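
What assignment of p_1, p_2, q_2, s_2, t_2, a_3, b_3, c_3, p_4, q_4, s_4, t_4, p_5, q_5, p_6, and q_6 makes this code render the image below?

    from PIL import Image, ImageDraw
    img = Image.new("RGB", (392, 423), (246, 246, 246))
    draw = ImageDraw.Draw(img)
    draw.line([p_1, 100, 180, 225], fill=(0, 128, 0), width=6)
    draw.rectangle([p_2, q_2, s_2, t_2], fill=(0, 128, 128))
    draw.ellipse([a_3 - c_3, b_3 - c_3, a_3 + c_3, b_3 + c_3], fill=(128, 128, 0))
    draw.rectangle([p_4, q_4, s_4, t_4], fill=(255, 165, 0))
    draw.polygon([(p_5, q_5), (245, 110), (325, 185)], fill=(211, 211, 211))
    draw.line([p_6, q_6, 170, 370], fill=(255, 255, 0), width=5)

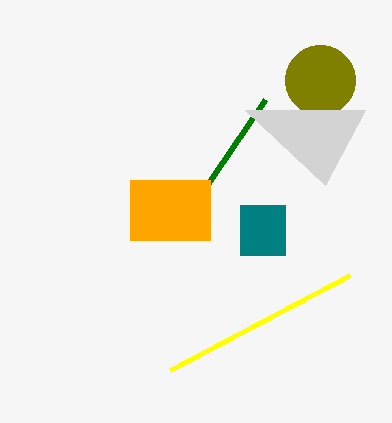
p_1 = 265
p_2 = 240
q_2 = 205
s_2 = 285
t_2 = 255
a_3 = 320
b_3 = 80
c_3 = 35
p_4 = 130
q_4 = 180
s_4 = 210
t_4 = 240
p_5 = 365
q_5 = 110
p_6 = 350
q_6 = 275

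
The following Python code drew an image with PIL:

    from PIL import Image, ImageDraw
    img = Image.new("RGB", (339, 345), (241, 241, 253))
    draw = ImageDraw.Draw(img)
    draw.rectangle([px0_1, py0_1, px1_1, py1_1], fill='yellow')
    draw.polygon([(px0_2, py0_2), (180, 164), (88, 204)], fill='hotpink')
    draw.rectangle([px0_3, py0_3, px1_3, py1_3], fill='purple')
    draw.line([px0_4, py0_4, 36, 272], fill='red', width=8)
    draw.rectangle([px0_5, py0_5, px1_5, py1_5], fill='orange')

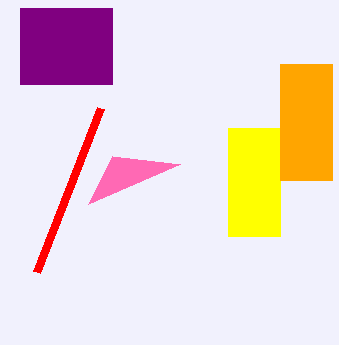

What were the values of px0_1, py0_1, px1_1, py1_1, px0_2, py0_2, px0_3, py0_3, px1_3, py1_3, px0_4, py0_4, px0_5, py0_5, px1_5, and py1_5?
px0_1 = 228, py0_1 = 128, px1_1 = 280, py1_1 = 236, px0_2 = 112, py0_2 = 156, px0_3 = 20, py0_3 = 8, px1_3 = 112, py1_3 = 84, px0_4 = 100, py0_4 = 108, px0_5 = 280, py0_5 = 64, px1_5 = 332, py1_5 = 180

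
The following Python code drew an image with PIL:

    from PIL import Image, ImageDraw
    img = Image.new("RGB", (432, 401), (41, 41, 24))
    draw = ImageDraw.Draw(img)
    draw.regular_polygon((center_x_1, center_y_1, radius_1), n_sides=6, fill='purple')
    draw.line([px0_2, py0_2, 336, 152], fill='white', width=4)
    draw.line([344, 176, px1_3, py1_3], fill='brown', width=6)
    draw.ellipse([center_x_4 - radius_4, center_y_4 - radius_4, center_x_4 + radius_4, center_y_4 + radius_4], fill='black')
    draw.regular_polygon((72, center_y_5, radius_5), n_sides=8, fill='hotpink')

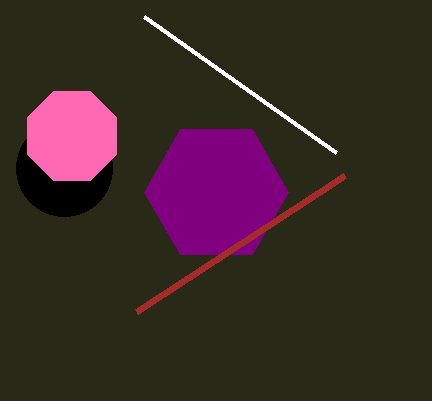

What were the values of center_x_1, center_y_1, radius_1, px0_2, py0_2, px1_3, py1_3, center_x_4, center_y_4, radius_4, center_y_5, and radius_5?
center_x_1 = 216
center_y_1 = 192
radius_1 = 72
px0_2 = 144
py0_2 = 16
px1_3 = 136
py1_3 = 312
center_x_4 = 64
center_y_4 = 168
radius_4 = 48
center_y_5 = 136
radius_5 = 48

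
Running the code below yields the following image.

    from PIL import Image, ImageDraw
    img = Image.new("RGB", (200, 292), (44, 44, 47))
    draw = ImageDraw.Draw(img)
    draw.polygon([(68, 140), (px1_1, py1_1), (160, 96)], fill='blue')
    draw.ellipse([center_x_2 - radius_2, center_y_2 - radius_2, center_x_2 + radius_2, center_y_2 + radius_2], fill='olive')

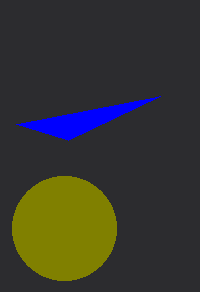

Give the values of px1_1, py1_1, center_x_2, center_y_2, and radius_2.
px1_1 = 16, py1_1 = 124, center_x_2 = 64, center_y_2 = 228, radius_2 = 52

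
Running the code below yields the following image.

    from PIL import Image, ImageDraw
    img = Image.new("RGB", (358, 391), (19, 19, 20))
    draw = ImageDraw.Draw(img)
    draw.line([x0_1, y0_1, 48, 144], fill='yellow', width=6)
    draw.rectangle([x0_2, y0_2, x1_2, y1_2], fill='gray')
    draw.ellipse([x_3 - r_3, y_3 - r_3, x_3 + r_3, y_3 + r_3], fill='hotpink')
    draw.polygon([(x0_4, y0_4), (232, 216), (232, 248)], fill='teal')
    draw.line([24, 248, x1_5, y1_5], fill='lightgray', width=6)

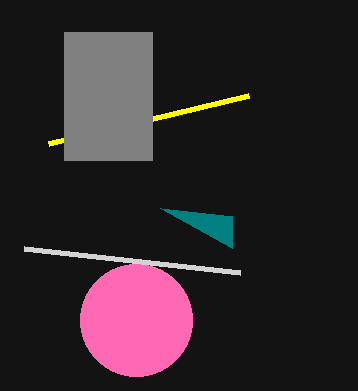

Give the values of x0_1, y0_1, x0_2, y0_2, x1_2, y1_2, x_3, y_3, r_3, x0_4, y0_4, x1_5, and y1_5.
x0_1 = 248
y0_1 = 96
x0_2 = 64
y0_2 = 32
x1_2 = 152
y1_2 = 160
x_3 = 136
y_3 = 320
r_3 = 56
x0_4 = 160
y0_4 = 208
x1_5 = 240
y1_5 = 272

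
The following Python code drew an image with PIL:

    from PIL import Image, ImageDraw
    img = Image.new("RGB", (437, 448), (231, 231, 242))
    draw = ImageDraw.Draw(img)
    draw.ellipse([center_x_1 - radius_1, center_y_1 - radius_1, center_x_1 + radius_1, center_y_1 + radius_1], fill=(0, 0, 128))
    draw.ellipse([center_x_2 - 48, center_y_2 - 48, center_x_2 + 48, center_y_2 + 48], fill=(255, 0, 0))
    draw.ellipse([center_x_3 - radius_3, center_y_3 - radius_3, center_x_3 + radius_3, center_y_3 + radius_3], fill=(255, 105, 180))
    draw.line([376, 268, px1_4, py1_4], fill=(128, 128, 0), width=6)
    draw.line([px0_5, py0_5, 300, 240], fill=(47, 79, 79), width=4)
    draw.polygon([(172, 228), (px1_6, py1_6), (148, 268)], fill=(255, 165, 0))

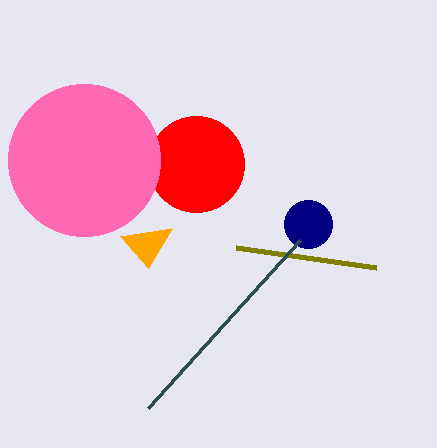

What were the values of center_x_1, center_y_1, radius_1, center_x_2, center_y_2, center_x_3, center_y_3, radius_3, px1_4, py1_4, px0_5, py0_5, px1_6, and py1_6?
center_x_1 = 308
center_y_1 = 224
radius_1 = 24
center_x_2 = 196
center_y_2 = 164
center_x_3 = 84
center_y_3 = 160
radius_3 = 76
px1_4 = 236
py1_4 = 248
px0_5 = 148
py0_5 = 408
px1_6 = 120
py1_6 = 236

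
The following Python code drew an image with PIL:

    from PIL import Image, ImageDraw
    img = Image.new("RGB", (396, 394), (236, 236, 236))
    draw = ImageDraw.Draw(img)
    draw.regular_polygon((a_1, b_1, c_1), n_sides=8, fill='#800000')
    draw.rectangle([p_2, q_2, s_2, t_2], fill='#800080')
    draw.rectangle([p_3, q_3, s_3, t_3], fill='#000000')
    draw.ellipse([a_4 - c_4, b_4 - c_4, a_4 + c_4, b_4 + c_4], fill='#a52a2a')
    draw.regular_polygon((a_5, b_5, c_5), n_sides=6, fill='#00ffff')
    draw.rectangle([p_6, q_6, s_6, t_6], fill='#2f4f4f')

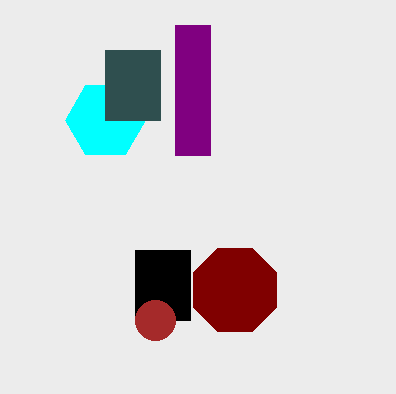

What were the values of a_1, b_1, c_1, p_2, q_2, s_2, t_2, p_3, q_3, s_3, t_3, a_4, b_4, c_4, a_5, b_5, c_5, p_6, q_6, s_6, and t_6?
a_1 = 235
b_1 = 290
c_1 = 45
p_2 = 175
q_2 = 25
s_2 = 210
t_2 = 155
p_3 = 135
q_3 = 250
s_3 = 190
t_3 = 320
a_4 = 155
b_4 = 320
c_4 = 20
a_5 = 105
b_5 = 120
c_5 = 40
p_6 = 105
q_6 = 50
s_6 = 160
t_6 = 120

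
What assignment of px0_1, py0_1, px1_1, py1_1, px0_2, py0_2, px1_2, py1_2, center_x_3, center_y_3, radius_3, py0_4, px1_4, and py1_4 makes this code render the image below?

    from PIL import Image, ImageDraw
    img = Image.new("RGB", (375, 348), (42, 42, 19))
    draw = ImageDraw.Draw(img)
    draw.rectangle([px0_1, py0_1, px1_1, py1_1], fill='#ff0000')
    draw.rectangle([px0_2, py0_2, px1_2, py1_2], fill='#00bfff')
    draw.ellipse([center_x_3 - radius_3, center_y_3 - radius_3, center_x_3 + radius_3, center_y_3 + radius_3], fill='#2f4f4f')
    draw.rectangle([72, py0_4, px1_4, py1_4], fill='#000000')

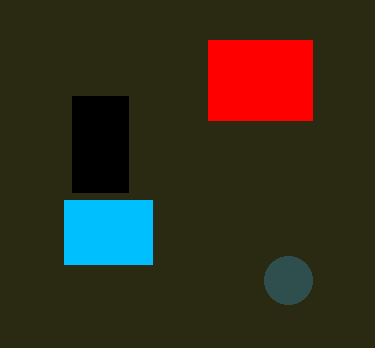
px0_1 = 208; py0_1 = 40; px1_1 = 312; py1_1 = 120; px0_2 = 64; py0_2 = 200; px1_2 = 152; py1_2 = 264; center_x_3 = 288; center_y_3 = 280; radius_3 = 24; py0_4 = 96; px1_4 = 128; py1_4 = 192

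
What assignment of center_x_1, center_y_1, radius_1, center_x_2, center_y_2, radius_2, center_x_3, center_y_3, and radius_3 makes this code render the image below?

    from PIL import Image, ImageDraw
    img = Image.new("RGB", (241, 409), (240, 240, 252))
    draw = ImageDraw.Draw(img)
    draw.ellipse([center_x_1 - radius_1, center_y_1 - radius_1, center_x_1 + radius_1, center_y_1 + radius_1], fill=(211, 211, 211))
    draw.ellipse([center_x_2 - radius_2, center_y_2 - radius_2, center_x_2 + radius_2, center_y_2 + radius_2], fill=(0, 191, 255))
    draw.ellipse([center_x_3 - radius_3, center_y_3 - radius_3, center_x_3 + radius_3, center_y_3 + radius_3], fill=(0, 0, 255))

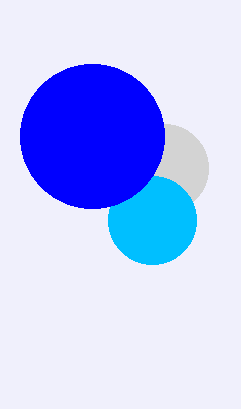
center_x_1 = 164, center_y_1 = 168, radius_1 = 44, center_x_2 = 152, center_y_2 = 220, radius_2 = 44, center_x_3 = 92, center_y_3 = 136, radius_3 = 72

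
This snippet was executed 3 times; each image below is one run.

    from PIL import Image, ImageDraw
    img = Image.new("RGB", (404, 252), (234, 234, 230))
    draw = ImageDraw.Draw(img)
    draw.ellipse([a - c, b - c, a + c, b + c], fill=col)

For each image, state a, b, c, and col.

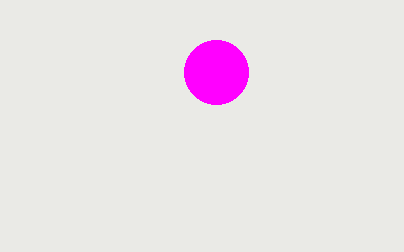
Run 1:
a = 216; b = 72; c = 32; col = 'magenta'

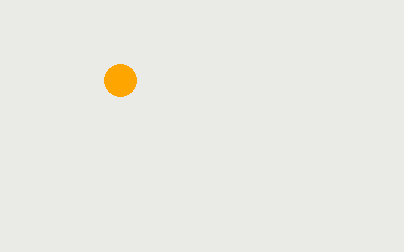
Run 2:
a = 120; b = 80; c = 16; col = 'orange'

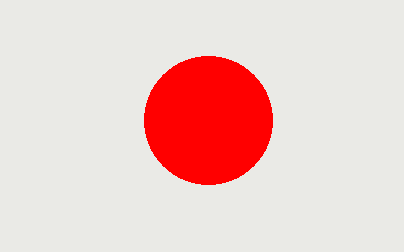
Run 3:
a = 208; b = 120; c = 64; col = 'red'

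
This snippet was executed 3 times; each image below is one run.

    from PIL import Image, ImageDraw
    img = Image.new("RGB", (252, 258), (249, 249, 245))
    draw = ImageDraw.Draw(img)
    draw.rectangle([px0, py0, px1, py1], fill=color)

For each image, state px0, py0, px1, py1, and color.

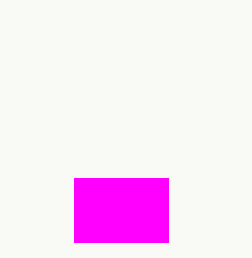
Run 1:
px0 = 74; py0 = 178; px1 = 168; py1 = 242; color = 'magenta'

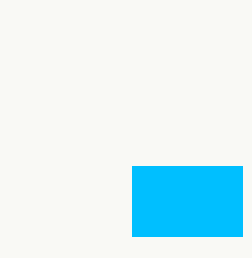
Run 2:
px0 = 132, py0 = 166, px1 = 242, py1 = 236, color = 'deepskyblue'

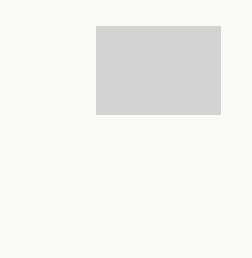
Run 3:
px0 = 96; py0 = 26; px1 = 220; py1 = 114; color = 'lightgray'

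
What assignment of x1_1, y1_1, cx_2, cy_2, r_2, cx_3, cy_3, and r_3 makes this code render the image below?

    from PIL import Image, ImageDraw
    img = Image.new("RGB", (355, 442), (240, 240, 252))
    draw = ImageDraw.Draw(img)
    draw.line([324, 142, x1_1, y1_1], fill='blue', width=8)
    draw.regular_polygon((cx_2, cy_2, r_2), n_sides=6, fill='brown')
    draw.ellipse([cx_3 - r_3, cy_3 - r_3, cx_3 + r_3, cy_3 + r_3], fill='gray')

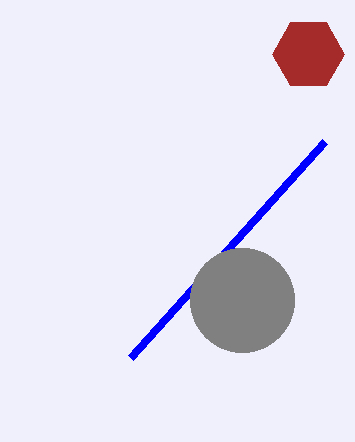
x1_1 = 130
y1_1 = 358
cx_2 = 308
cy_2 = 54
r_2 = 36
cx_3 = 242
cy_3 = 300
r_3 = 52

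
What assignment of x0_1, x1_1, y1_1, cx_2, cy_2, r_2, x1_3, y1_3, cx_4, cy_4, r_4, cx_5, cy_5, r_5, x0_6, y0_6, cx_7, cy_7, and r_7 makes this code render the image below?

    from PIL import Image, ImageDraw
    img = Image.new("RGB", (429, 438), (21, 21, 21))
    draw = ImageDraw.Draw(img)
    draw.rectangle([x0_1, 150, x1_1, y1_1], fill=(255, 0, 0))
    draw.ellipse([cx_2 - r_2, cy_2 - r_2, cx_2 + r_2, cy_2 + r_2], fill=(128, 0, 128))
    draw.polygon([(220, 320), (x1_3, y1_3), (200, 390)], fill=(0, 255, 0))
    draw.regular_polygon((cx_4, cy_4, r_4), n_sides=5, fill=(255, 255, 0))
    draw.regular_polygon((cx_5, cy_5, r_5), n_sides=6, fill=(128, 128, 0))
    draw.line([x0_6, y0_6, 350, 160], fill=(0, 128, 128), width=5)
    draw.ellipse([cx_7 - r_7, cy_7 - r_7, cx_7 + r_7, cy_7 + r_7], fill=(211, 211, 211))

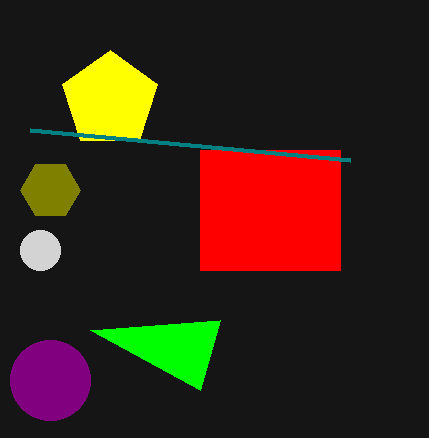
x0_1 = 200; x1_1 = 340; y1_1 = 270; cx_2 = 50; cy_2 = 380; r_2 = 40; x1_3 = 90; y1_3 = 330; cx_4 = 110; cy_4 = 100; r_4 = 50; cx_5 = 50; cy_5 = 190; r_5 = 30; x0_6 = 30; y0_6 = 130; cx_7 = 40; cy_7 = 250; r_7 = 20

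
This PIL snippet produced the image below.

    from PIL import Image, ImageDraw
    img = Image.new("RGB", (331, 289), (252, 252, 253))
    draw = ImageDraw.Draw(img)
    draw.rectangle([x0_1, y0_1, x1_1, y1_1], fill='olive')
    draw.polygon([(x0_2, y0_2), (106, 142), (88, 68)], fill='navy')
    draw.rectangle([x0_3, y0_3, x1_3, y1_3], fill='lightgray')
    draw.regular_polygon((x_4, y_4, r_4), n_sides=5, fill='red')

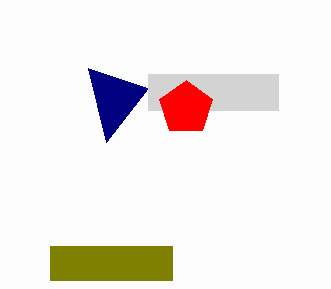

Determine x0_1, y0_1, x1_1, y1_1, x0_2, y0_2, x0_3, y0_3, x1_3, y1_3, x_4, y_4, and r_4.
x0_1 = 50, y0_1 = 246, x1_1 = 172, y1_1 = 280, x0_2 = 148, y0_2 = 88, x0_3 = 148, y0_3 = 74, x1_3 = 278, y1_3 = 110, x_4 = 186, y_4 = 108, r_4 = 28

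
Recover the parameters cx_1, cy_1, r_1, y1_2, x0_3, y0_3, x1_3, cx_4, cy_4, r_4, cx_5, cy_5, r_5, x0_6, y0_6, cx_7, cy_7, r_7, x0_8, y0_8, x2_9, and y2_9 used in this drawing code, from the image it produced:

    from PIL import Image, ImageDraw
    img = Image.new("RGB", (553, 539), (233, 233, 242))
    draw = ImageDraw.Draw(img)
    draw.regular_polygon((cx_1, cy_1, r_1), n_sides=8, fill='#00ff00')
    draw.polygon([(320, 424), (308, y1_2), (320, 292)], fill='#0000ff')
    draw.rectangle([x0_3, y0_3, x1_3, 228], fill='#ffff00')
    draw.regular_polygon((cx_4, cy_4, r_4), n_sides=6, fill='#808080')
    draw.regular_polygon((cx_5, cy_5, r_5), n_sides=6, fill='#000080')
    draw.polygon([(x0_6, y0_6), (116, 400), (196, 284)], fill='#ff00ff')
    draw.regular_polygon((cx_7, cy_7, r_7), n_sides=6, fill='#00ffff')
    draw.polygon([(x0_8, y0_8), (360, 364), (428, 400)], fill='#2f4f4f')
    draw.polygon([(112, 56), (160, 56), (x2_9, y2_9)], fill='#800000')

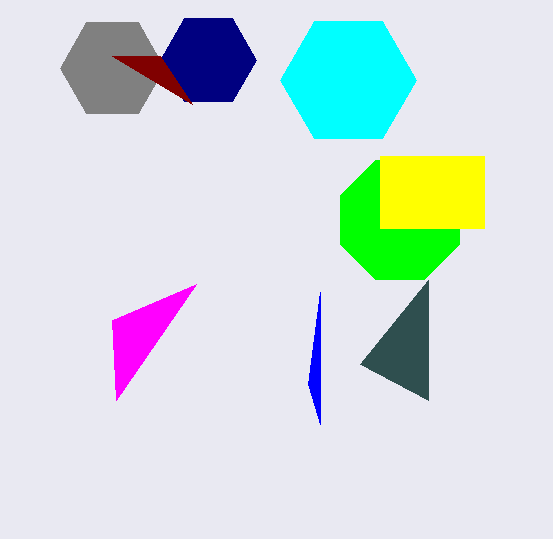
cx_1 = 400; cy_1 = 220; r_1 = 64; y1_2 = 384; x0_3 = 380; y0_3 = 156; x1_3 = 484; cx_4 = 112; cy_4 = 68; r_4 = 52; cx_5 = 208; cy_5 = 60; r_5 = 48; x0_6 = 112; y0_6 = 320; cx_7 = 348; cy_7 = 80; r_7 = 68; x0_8 = 428; y0_8 = 280; x2_9 = 192; y2_9 = 104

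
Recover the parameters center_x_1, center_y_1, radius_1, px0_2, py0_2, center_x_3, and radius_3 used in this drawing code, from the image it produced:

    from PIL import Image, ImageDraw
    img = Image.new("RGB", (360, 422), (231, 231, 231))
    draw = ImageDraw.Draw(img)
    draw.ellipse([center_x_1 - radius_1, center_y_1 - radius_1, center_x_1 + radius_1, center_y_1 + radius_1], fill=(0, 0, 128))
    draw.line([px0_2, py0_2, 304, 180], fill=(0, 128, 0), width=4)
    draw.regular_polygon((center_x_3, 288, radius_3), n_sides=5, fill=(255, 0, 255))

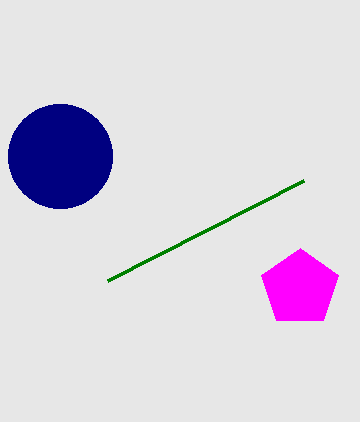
center_x_1 = 60
center_y_1 = 156
radius_1 = 52
px0_2 = 108
py0_2 = 280
center_x_3 = 300
radius_3 = 40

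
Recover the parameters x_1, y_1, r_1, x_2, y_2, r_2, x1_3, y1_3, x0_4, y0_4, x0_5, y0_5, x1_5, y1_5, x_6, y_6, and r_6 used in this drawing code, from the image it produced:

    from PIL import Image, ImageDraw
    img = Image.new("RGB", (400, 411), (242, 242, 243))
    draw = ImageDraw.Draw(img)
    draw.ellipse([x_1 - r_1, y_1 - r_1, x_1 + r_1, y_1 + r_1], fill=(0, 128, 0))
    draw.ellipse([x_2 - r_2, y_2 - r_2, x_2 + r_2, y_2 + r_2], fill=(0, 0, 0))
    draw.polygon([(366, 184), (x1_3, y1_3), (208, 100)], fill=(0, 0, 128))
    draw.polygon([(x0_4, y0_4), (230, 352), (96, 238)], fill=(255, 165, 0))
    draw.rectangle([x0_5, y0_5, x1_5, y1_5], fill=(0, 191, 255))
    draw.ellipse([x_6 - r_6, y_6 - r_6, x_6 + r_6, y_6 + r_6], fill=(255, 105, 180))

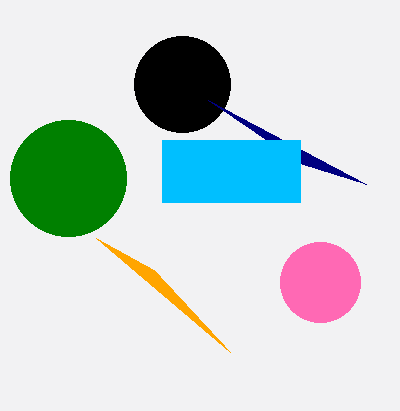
x_1 = 68, y_1 = 178, r_1 = 58, x_2 = 182, y_2 = 84, r_2 = 48, x1_3 = 302, y1_3 = 164, x0_4 = 154, y0_4 = 270, x0_5 = 162, y0_5 = 140, x1_5 = 300, y1_5 = 202, x_6 = 320, y_6 = 282, r_6 = 40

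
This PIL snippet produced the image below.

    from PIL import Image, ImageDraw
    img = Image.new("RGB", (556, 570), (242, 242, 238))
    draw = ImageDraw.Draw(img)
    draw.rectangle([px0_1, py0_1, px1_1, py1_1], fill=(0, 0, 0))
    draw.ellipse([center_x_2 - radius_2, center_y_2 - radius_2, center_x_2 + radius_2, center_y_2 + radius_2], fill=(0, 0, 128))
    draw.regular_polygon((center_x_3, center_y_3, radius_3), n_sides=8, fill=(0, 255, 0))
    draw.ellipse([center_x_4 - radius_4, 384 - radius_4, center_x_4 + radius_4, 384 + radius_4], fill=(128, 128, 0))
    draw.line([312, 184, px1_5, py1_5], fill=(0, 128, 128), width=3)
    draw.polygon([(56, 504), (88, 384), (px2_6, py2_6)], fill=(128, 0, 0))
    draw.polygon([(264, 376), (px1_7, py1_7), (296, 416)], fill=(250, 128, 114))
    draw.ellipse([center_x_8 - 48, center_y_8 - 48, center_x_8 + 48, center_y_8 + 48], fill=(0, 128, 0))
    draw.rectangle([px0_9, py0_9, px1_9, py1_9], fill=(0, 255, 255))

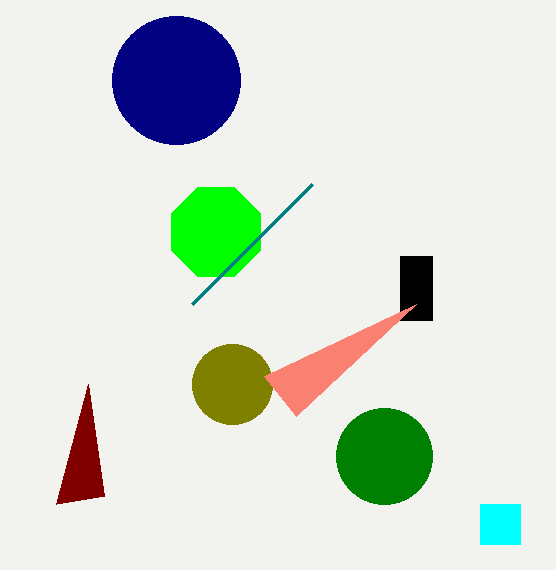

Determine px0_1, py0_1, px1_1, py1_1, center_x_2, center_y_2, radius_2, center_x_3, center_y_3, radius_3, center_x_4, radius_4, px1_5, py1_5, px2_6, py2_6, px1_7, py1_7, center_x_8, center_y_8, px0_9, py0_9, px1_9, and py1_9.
px0_1 = 400
py0_1 = 256
px1_1 = 432
py1_1 = 320
center_x_2 = 176
center_y_2 = 80
radius_2 = 64
center_x_3 = 216
center_y_3 = 232
radius_3 = 48
center_x_4 = 232
radius_4 = 40
px1_5 = 192
py1_5 = 304
px2_6 = 104
py2_6 = 496
px1_7 = 416
py1_7 = 304
center_x_8 = 384
center_y_8 = 456
px0_9 = 480
py0_9 = 504
px1_9 = 520
py1_9 = 544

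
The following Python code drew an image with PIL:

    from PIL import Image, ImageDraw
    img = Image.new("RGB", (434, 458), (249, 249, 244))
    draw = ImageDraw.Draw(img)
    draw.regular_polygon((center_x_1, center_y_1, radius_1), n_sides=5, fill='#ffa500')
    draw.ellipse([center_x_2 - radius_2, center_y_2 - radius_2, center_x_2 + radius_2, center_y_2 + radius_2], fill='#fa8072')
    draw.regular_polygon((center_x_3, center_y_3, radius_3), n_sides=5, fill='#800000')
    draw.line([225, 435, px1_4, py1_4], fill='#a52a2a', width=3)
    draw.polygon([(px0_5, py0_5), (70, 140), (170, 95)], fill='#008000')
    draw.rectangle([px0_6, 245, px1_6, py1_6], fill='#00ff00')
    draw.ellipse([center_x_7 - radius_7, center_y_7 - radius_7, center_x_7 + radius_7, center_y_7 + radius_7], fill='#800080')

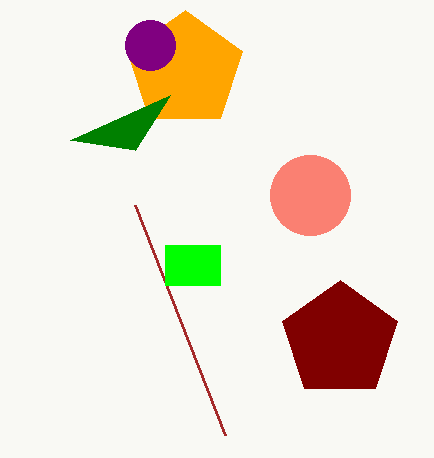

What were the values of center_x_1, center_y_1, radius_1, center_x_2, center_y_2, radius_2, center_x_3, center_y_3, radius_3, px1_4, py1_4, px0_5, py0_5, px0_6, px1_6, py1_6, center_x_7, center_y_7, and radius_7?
center_x_1 = 185
center_y_1 = 70
radius_1 = 60
center_x_2 = 310
center_y_2 = 195
radius_2 = 40
center_x_3 = 340
center_y_3 = 340
radius_3 = 60
px1_4 = 135
py1_4 = 205
px0_5 = 135
py0_5 = 150
px0_6 = 165
px1_6 = 220
py1_6 = 285
center_x_7 = 150
center_y_7 = 45
radius_7 = 25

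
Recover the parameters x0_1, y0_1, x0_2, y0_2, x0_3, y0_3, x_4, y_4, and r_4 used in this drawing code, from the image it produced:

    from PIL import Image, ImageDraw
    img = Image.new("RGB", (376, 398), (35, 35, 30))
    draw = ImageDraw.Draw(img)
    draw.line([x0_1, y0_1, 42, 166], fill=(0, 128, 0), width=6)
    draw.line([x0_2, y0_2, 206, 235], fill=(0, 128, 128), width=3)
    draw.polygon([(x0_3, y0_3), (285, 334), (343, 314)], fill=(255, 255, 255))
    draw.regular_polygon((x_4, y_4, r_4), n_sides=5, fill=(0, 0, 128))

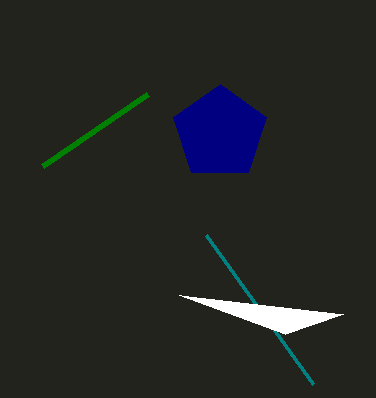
x0_1 = 147, y0_1 = 94, x0_2 = 313, y0_2 = 384, x0_3 = 179, y0_3 = 295, x_4 = 220, y_4 = 133, r_4 = 49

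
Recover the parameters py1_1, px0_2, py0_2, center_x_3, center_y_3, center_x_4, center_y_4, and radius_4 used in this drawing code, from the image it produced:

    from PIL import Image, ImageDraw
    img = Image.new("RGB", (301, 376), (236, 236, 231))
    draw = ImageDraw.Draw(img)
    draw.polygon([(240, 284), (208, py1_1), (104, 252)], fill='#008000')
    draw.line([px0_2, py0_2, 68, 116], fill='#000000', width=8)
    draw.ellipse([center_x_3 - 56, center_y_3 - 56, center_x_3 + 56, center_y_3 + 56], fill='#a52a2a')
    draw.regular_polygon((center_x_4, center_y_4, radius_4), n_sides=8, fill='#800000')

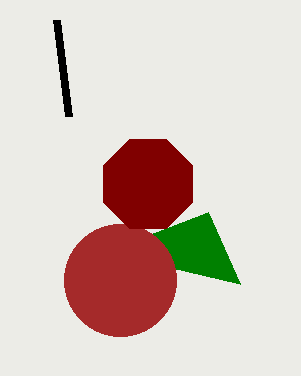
py1_1 = 212
px0_2 = 56
py0_2 = 20
center_x_3 = 120
center_y_3 = 280
center_x_4 = 148
center_y_4 = 184
radius_4 = 48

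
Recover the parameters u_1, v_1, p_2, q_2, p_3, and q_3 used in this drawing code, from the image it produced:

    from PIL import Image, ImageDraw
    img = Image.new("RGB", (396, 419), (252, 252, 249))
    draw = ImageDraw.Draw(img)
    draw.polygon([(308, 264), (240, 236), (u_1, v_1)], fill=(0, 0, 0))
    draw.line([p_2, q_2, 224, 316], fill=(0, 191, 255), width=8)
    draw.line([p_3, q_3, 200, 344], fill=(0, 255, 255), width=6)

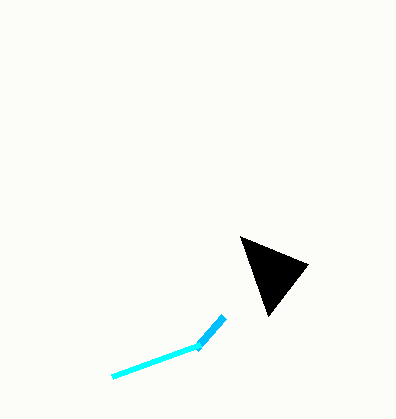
u_1 = 268; v_1 = 316; p_2 = 196; q_2 = 348; p_3 = 112; q_3 = 376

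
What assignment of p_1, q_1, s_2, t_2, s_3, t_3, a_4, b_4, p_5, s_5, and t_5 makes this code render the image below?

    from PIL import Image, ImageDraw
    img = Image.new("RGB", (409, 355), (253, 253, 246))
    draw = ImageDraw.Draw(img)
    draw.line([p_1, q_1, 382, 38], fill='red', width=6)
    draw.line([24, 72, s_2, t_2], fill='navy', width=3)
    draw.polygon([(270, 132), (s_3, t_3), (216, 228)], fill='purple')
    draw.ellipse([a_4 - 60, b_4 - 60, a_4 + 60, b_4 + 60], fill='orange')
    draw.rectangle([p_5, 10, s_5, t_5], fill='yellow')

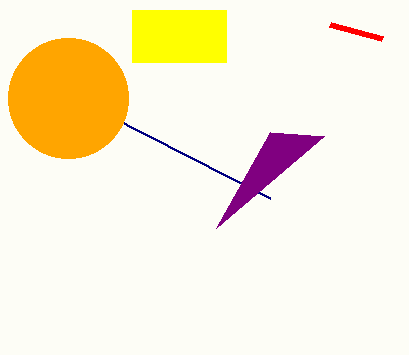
p_1 = 330
q_1 = 24
s_2 = 270
t_2 = 198
s_3 = 324
t_3 = 136
a_4 = 68
b_4 = 98
p_5 = 132
s_5 = 226
t_5 = 62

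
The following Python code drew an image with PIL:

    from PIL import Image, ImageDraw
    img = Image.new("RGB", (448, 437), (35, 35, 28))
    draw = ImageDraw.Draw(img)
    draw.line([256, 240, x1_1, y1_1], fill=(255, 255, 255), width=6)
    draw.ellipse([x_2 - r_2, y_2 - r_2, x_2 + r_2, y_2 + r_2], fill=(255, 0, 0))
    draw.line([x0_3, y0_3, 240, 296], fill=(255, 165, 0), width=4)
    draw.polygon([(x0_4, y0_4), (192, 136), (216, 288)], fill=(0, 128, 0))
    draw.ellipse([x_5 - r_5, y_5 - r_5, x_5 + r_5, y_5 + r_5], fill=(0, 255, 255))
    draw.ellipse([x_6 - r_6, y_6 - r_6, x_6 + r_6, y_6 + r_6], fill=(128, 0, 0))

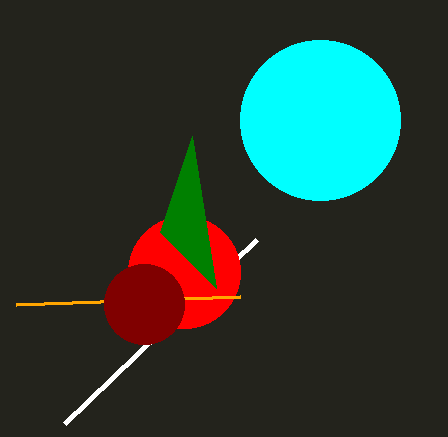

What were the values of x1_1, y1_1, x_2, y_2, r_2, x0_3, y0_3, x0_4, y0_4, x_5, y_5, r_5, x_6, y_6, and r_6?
x1_1 = 64
y1_1 = 424
x_2 = 184
y_2 = 272
r_2 = 56
x0_3 = 16
y0_3 = 304
x0_4 = 160
y0_4 = 232
x_5 = 320
y_5 = 120
r_5 = 80
x_6 = 144
y_6 = 304
r_6 = 40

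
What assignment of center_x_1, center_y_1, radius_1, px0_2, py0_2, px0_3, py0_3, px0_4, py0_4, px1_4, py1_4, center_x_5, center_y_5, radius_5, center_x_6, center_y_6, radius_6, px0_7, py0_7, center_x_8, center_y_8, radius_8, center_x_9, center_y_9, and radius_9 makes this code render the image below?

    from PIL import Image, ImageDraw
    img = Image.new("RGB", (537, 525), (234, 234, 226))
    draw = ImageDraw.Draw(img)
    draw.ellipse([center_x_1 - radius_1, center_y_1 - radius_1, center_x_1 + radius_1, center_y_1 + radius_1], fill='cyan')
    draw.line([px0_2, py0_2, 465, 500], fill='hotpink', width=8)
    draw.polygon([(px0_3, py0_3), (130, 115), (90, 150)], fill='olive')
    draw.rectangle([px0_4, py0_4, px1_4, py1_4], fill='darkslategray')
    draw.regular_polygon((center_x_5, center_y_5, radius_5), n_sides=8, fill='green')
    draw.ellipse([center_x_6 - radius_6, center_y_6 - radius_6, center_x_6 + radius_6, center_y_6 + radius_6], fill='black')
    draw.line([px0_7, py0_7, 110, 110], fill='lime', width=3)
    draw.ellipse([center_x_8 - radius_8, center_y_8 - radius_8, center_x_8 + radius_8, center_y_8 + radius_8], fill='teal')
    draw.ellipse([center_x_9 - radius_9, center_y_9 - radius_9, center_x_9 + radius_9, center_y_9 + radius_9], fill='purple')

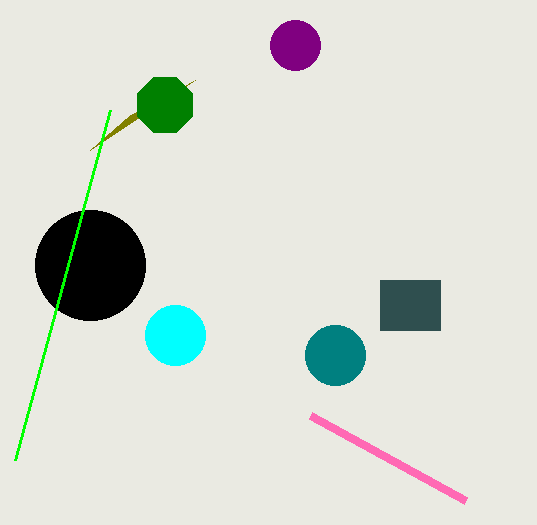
center_x_1 = 175
center_y_1 = 335
radius_1 = 30
px0_2 = 310
py0_2 = 415
px0_3 = 195
py0_3 = 80
px0_4 = 380
py0_4 = 280
px1_4 = 440
py1_4 = 330
center_x_5 = 165
center_y_5 = 105
radius_5 = 30
center_x_6 = 90
center_y_6 = 265
radius_6 = 55
px0_7 = 15
py0_7 = 460
center_x_8 = 335
center_y_8 = 355
radius_8 = 30
center_x_9 = 295
center_y_9 = 45
radius_9 = 25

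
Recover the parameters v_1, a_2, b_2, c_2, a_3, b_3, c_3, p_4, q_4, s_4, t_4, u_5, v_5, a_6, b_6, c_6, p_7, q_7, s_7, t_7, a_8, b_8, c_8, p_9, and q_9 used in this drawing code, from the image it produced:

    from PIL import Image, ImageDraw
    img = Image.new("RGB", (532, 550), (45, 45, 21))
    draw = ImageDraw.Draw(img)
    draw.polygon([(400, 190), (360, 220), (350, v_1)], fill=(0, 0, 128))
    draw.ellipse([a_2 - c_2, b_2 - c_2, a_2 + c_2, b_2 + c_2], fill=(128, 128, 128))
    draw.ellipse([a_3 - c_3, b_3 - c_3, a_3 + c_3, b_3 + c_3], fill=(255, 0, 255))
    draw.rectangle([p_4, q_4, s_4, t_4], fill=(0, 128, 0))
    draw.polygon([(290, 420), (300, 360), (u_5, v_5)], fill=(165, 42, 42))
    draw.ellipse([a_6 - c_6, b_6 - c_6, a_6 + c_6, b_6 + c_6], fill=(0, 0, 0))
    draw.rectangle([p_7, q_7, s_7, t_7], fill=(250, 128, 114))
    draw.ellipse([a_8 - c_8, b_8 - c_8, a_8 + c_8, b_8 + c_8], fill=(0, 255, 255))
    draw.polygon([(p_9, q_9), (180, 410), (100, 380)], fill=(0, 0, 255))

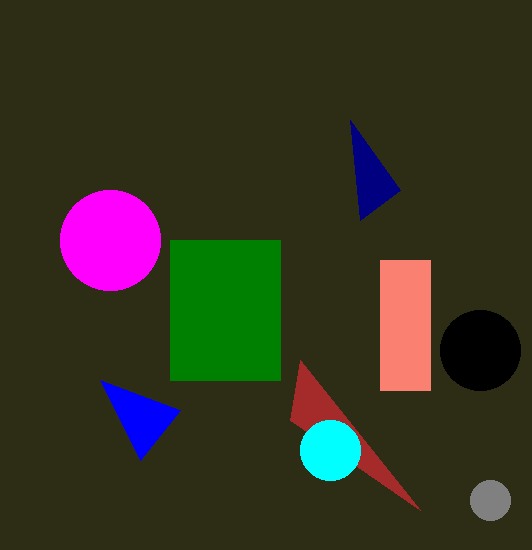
v_1 = 120
a_2 = 490
b_2 = 500
c_2 = 20
a_3 = 110
b_3 = 240
c_3 = 50
p_4 = 170
q_4 = 240
s_4 = 280
t_4 = 380
u_5 = 420
v_5 = 510
a_6 = 480
b_6 = 350
c_6 = 40
p_7 = 380
q_7 = 260
s_7 = 430
t_7 = 390
a_8 = 330
b_8 = 450
c_8 = 30
p_9 = 140
q_9 = 460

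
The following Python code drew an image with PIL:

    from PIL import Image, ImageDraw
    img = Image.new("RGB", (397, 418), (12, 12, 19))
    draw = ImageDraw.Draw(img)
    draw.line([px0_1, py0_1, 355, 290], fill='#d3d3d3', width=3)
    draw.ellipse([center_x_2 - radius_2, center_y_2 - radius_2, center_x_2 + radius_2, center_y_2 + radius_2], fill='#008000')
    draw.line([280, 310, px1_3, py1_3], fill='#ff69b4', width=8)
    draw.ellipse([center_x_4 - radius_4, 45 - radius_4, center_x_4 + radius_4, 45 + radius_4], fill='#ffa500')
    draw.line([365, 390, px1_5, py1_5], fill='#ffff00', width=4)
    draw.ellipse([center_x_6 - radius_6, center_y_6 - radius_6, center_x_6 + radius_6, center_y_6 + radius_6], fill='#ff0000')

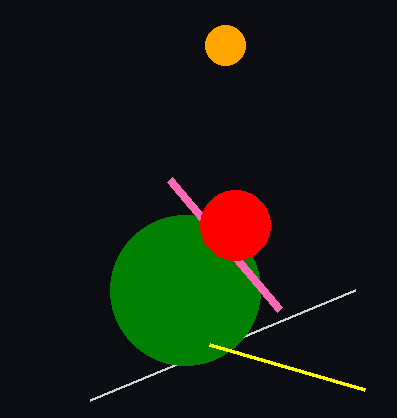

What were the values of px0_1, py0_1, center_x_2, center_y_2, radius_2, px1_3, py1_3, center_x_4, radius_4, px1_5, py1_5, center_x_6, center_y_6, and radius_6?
px0_1 = 90, py0_1 = 400, center_x_2 = 185, center_y_2 = 290, radius_2 = 75, px1_3 = 170, py1_3 = 180, center_x_4 = 225, radius_4 = 20, px1_5 = 210, py1_5 = 345, center_x_6 = 235, center_y_6 = 225, radius_6 = 35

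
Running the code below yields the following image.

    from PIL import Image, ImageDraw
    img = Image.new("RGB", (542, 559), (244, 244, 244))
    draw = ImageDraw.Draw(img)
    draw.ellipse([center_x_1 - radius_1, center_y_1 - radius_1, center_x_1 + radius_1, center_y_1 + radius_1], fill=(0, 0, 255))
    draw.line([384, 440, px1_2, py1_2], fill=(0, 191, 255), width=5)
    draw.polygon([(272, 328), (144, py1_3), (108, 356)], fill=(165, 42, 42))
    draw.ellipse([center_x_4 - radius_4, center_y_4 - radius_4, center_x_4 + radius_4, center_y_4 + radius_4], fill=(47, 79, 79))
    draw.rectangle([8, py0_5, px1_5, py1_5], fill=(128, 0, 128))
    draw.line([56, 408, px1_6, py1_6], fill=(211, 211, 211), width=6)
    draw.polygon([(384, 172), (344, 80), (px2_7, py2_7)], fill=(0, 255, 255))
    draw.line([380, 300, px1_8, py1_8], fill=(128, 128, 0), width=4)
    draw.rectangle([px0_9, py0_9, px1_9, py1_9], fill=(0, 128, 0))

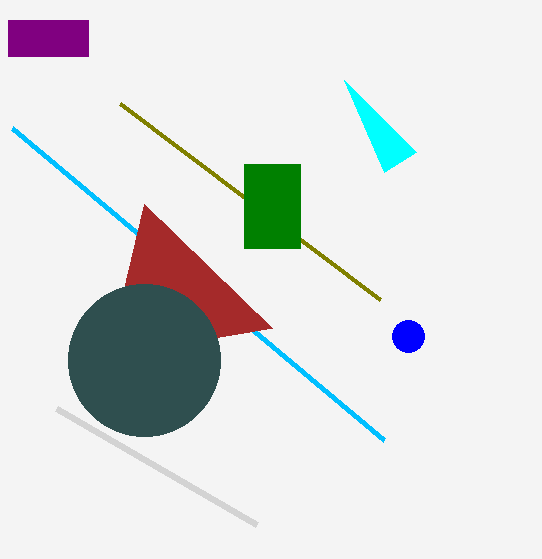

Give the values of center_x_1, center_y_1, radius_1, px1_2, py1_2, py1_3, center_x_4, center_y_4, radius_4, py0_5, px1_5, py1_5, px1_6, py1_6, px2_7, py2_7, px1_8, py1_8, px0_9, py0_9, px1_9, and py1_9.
center_x_1 = 408; center_y_1 = 336; radius_1 = 16; px1_2 = 12; py1_2 = 128; py1_3 = 204; center_x_4 = 144; center_y_4 = 360; radius_4 = 76; py0_5 = 20; px1_5 = 88; py1_5 = 56; px1_6 = 256; py1_6 = 524; px2_7 = 416; py2_7 = 152; px1_8 = 120; py1_8 = 104; px0_9 = 244; py0_9 = 164; px1_9 = 300; py1_9 = 248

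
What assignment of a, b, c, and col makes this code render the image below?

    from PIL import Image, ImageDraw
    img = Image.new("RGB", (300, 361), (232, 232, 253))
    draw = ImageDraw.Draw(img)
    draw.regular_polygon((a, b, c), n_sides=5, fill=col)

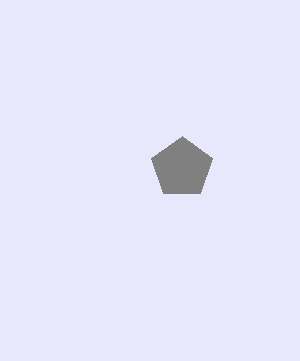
a = 182, b = 168, c = 32, col = 'gray'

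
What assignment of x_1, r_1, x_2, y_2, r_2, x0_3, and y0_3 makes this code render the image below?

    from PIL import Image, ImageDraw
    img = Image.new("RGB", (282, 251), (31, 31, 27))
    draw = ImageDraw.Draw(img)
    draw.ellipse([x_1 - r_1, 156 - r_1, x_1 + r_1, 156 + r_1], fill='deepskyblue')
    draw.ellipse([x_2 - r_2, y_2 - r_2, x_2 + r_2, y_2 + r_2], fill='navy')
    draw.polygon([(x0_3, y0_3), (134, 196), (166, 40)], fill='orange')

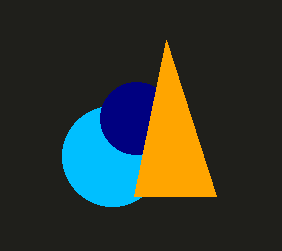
x_1 = 112, r_1 = 50, x_2 = 136, y_2 = 118, r_2 = 36, x0_3 = 216, y0_3 = 196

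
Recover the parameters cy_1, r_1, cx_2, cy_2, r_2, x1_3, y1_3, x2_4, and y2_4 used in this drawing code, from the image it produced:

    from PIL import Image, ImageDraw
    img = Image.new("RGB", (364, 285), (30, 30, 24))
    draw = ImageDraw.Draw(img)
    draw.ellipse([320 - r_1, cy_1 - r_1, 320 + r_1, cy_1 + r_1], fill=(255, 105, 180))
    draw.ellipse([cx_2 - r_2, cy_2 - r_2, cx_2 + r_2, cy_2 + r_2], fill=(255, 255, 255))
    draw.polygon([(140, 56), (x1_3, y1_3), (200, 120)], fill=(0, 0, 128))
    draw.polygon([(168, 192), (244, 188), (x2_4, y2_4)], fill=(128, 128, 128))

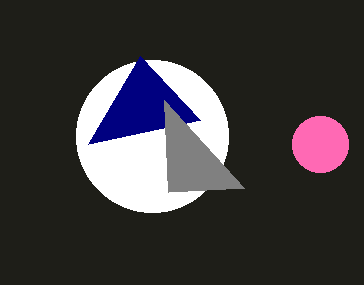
cy_1 = 144
r_1 = 28
cx_2 = 152
cy_2 = 136
r_2 = 76
x1_3 = 88
y1_3 = 144
x2_4 = 164
y2_4 = 100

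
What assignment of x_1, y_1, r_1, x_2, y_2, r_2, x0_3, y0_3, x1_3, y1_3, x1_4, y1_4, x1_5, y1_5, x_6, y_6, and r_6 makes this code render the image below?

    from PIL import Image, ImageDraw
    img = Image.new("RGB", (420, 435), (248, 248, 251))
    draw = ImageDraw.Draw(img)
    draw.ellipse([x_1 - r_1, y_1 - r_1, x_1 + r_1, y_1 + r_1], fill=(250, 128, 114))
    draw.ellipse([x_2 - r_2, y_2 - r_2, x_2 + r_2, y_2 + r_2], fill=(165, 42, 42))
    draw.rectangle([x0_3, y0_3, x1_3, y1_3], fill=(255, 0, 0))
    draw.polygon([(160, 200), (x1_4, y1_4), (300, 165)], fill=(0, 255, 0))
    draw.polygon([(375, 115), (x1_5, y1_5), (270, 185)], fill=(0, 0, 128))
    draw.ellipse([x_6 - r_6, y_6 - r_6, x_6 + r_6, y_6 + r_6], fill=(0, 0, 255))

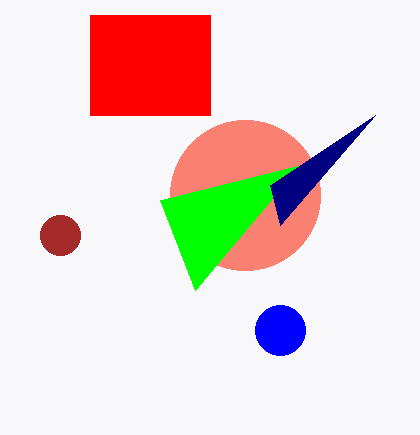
x_1 = 245; y_1 = 195; r_1 = 75; x_2 = 60; y_2 = 235; r_2 = 20; x0_3 = 90; y0_3 = 15; x1_3 = 210; y1_3 = 115; x1_4 = 195; y1_4 = 290; x1_5 = 280; y1_5 = 225; x_6 = 280; y_6 = 330; r_6 = 25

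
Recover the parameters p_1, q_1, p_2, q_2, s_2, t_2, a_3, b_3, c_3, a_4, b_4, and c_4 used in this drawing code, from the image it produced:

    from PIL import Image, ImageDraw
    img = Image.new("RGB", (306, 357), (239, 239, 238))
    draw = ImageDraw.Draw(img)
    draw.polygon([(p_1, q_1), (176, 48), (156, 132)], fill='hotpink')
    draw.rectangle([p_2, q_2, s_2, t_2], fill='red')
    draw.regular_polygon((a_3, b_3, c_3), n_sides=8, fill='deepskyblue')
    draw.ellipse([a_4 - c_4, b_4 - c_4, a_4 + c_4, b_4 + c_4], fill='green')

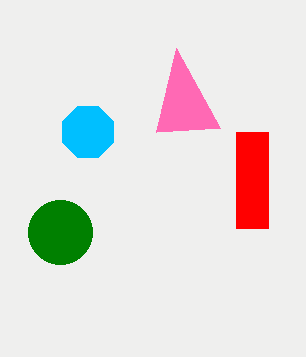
p_1 = 220; q_1 = 128; p_2 = 236; q_2 = 132; s_2 = 268; t_2 = 228; a_3 = 88; b_3 = 132; c_3 = 28; a_4 = 60; b_4 = 232; c_4 = 32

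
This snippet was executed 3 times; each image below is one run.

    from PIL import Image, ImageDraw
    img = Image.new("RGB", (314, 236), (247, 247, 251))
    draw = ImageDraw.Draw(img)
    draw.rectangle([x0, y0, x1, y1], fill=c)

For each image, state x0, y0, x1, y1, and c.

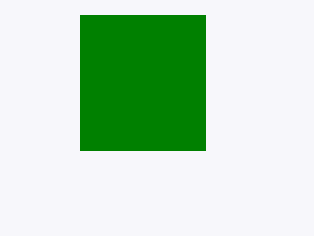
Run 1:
x0 = 80, y0 = 15, x1 = 205, y1 = 150, c = 'green'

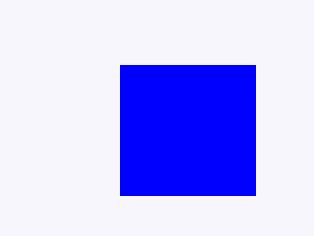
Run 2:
x0 = 120; y0 = 65; x1 = 255; y1 = 195; c = 'blue'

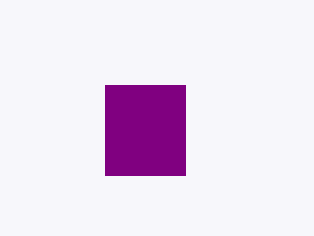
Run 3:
x0 = 105; y0 = 85; x1 = 185; y1 = 175; c = 'purple'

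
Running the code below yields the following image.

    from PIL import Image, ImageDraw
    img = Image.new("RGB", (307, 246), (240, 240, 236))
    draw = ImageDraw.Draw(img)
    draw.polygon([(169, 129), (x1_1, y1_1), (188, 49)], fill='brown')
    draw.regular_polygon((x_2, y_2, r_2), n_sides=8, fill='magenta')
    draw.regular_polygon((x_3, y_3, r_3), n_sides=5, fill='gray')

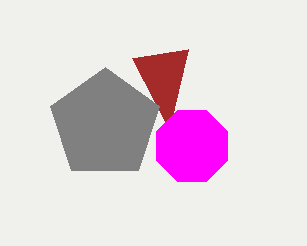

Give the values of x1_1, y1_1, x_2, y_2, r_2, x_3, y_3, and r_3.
x1_1 = 132, y1_1 = 58, x_2 = 192, y_2 = 146, r_2 = 38, x_3 = 105, y_3 = 124, r_3 = 57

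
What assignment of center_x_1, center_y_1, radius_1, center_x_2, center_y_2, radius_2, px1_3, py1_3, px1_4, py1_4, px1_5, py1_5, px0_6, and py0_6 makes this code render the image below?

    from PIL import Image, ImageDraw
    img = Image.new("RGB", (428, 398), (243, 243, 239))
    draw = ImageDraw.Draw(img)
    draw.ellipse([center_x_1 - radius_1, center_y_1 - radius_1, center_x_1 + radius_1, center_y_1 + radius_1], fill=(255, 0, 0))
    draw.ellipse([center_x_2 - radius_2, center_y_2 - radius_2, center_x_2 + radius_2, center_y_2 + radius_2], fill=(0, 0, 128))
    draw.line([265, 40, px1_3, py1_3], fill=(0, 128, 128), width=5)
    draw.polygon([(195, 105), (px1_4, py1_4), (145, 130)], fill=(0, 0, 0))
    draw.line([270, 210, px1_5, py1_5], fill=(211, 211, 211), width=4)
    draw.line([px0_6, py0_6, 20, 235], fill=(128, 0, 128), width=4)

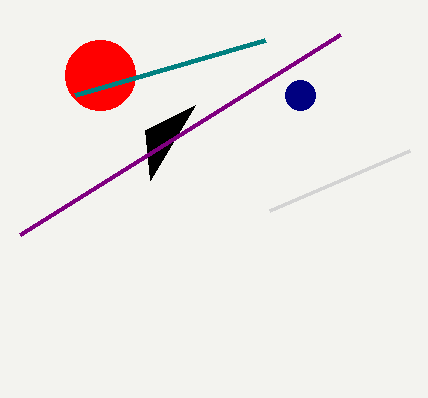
center_x_1 = 100; center_y_1 = 75; radius_1 = 35; center_x_2 = 300; center_y_2 = 95; radius_2 = 15; px1_3 = 75; py1_3 = 95; px1_4 = 150; py1_4 = 180; px1_5 = 410; py1_5 = 150; px0_6 = 340; py0_6 = 35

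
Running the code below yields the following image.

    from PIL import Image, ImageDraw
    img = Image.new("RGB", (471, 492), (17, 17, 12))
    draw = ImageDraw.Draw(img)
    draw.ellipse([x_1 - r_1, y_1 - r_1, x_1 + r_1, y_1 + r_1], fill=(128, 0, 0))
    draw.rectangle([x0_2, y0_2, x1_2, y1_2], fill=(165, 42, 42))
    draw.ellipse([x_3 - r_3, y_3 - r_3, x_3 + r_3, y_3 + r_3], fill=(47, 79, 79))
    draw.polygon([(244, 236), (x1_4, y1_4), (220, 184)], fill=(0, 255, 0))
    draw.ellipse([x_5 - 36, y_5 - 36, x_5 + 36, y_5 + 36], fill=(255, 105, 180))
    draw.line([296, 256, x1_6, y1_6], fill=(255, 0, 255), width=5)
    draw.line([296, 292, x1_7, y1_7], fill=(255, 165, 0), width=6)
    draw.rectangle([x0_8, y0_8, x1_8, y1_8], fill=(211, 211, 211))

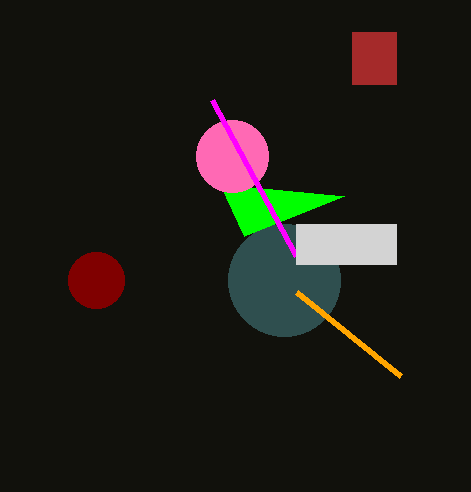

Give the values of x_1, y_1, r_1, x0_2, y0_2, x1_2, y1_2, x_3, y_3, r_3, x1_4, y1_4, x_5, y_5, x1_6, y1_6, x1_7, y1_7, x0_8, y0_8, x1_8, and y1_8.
x_1 = 96
y_1 = 280
r_1 = 28
x0_2 = 352
y0_2 = 32
x1_2 = 396
y1_2 = 84
x_3 = 284
y_3 = 280
r_3 = 56
x1_4 = 344
y1_4 = 196
x_5 = 232
y_5 = 156
x1_6 = 212
y1_6 = 100
x1_7 = 400
y1_7 = 376
x0_8 = 296
y0_8 = 224
x1_8 = 396
y1_8 = 264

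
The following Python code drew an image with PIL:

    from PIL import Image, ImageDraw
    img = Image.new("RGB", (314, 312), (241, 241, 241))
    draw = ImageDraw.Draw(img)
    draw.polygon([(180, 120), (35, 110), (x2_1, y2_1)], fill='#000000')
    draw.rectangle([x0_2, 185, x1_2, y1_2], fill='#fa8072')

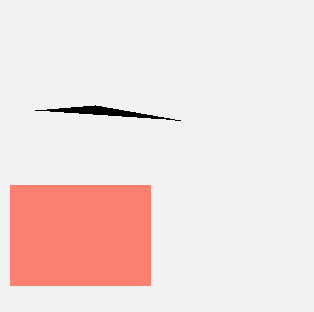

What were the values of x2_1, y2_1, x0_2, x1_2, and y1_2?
x2_1 = 95, y2_1 = 105, x0_2 = 10, x1_2 = 150, y1_2 = 285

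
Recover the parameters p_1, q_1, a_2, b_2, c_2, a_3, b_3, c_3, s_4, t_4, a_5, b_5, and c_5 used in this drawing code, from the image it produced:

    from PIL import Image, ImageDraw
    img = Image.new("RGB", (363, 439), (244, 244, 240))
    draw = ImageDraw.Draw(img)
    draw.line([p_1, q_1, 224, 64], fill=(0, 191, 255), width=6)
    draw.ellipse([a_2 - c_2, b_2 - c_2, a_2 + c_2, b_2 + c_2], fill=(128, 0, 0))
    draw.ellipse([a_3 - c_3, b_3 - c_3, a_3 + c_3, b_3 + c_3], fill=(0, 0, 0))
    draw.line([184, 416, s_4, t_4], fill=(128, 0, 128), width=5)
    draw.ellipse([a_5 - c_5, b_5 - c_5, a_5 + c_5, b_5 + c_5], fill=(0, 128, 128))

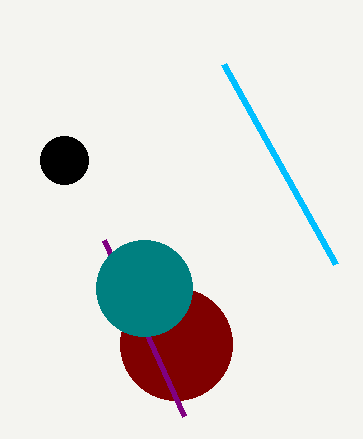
p_1 = 336
q_1 = 264
a_2 = 176
b_2 = 344
c_2 = 56
a_3 = 64
b_3 = 160
c_3 = 24
s_4 = 104
t_4 = 240
a_5 = 144
b_5 = 288
c_5 = 48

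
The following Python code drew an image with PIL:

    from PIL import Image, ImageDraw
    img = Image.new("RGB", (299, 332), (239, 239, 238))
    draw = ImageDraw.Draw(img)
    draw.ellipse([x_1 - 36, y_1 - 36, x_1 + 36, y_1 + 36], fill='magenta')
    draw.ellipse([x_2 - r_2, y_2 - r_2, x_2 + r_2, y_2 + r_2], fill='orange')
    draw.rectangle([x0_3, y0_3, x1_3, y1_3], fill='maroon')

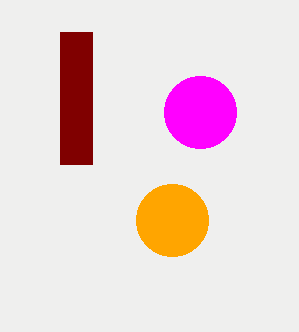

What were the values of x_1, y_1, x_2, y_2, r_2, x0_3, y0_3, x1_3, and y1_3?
x_1 = 200
y_1 = 112
x_2 = 172
y_2 = 220
r_2 = 36
x0_3 = 60
y0_3 = 32
x1_3 = 92
y1_3 = 164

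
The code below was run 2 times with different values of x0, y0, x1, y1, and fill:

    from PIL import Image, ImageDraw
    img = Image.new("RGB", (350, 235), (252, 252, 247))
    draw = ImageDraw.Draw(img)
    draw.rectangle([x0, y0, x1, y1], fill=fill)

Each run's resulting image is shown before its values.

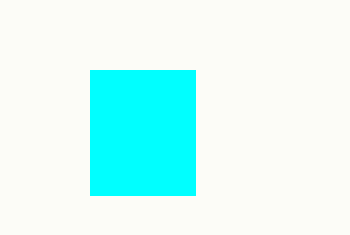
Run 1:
x0 = 90, y0 = 70, x1 = 195, y1 = 195, fill = 'cyan'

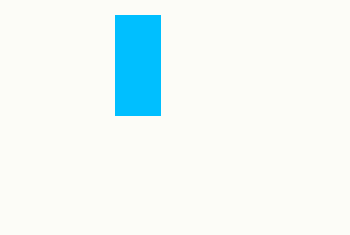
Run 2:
x0 = 115
y0 = 15
x1 = 160
y1 = 115
fill = 'deepskyblue'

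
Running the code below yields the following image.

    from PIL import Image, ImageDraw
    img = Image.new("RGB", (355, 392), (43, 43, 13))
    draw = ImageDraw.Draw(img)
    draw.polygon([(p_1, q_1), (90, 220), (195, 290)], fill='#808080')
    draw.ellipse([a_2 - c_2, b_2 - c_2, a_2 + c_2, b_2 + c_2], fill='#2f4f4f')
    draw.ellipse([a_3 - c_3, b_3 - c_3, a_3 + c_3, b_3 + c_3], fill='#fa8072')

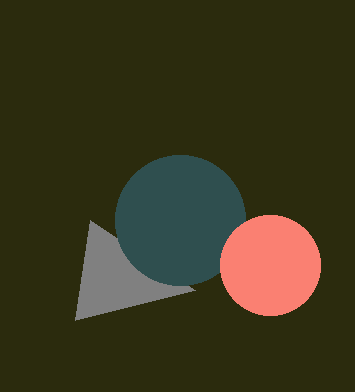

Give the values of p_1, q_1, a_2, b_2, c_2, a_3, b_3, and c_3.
p_1 = 75, q_1 = 320, a_2 = 180, b_2 = 220, c_2 = 65, a_3 = 270, b_3 = 265, c_3 = 50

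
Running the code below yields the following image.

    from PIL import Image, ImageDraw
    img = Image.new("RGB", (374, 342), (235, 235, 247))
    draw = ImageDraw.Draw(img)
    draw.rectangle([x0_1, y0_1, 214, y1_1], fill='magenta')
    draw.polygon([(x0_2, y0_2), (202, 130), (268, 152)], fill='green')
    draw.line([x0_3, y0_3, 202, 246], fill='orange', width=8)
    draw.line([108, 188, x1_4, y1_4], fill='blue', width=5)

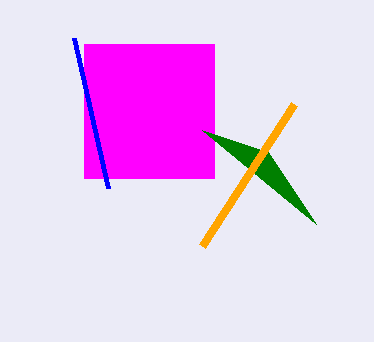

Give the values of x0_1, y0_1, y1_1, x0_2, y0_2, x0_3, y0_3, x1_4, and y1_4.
x0_1 = 84, y0_1 = 44, y1_1 = 178, x0_2 = 316, y0_2 = 224, x0_3 = 294, y0_3 = 104, x1_4 = 74, y1_4 = 38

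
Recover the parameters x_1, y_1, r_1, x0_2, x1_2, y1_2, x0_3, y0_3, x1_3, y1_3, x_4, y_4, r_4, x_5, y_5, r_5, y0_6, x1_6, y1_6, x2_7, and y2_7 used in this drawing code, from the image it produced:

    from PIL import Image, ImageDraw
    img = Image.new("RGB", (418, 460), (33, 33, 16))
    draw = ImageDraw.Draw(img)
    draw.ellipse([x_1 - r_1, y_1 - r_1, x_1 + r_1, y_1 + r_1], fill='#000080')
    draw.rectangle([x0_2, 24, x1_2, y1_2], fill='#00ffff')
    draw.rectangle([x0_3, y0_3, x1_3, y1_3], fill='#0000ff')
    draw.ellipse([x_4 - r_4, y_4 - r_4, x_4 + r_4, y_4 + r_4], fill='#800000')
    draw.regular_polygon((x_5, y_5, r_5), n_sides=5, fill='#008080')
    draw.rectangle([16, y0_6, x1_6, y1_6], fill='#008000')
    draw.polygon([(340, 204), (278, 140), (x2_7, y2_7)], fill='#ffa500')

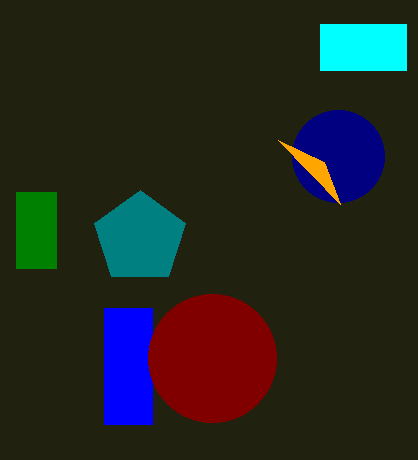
x_1 = 338, y_1 = 156, r_1 = 46, x0_2 = 320, x1_2 = 406, y1_2 = 70, x0_3 = 104, y0_3 = 308, x1_3 = 152, y1_3 = 424, x_4 = 212, y_4 = 358, r_4 = 64, x_5 = 140, y_5 = 238, r_5 = 48, y0_6 = 192, x1_6 = 56, y1_6 = 268, x2_7 = 324, y2_7 = 162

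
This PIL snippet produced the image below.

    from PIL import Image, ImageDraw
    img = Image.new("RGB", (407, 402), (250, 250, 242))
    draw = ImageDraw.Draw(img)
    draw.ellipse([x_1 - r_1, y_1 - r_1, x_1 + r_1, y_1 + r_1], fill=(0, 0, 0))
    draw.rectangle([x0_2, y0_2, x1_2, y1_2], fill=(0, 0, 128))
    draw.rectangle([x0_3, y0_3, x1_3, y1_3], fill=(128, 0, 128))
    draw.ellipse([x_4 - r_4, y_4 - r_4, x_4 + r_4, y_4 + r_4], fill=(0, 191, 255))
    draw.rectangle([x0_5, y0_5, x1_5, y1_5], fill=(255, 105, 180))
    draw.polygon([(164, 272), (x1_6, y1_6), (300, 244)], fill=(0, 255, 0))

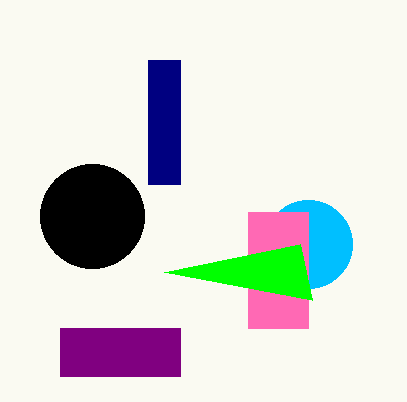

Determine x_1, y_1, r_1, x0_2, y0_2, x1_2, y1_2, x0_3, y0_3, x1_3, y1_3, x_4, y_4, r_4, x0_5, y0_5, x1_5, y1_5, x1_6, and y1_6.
x_1 = 92, y_1 = 216, r_1 = 52, x0_2 = 148, y0_2 = 60, x1_2 = 180, y1_2 = 184, x0_3 = 60, y0_3 = 328, x1_3 = 180, y1_3 = 376, x_4 = 308, y_4 = 244, r_4 = 44, x0_5 = 248, y0_5 = 212, x1_5 = 308, y1_5 = 328, x1_6 = 312, y1_6 = 300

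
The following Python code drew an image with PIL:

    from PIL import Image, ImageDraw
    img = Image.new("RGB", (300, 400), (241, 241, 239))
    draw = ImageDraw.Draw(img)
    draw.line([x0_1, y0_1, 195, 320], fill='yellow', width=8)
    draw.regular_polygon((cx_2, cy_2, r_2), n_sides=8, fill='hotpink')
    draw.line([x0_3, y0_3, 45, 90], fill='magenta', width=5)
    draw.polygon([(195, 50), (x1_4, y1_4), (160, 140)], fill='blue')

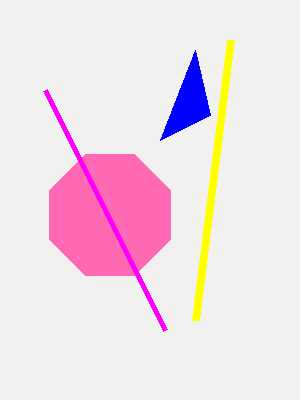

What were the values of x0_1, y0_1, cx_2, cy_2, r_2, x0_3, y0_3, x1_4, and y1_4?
x0_1 = 230; y0_1 = 40; cx_2 = 110; cy_2 = 215; r_2 = 65; x0_3 = 165; y0_3 = 330; x1_4 = 210; y1_4 = 115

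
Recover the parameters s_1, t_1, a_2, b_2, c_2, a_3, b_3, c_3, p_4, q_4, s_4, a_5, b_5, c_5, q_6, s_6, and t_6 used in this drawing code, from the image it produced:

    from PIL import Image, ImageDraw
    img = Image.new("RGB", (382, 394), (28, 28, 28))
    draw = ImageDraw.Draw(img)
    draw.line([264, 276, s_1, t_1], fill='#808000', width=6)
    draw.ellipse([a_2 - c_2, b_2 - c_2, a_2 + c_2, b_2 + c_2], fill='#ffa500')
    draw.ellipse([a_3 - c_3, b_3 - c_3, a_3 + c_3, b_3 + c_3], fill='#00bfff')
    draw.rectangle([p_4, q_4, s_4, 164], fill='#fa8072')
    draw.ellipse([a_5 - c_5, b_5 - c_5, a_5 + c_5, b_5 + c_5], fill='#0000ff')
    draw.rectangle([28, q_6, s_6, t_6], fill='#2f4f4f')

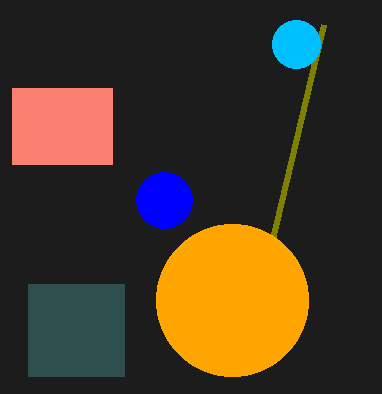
s_1 = 324; t_1 = 24; a_2 = 232; b_2 = 300; c_2 = 76; a_3 = 296; b_3 = 44; c_3 = 24; p_4 = 12; q_4 = 88; s_4 = 112; a_5 = 164; b_5 = 200; c_5 = 28; q_6 = 284; s_6 = 124; t_6 = 376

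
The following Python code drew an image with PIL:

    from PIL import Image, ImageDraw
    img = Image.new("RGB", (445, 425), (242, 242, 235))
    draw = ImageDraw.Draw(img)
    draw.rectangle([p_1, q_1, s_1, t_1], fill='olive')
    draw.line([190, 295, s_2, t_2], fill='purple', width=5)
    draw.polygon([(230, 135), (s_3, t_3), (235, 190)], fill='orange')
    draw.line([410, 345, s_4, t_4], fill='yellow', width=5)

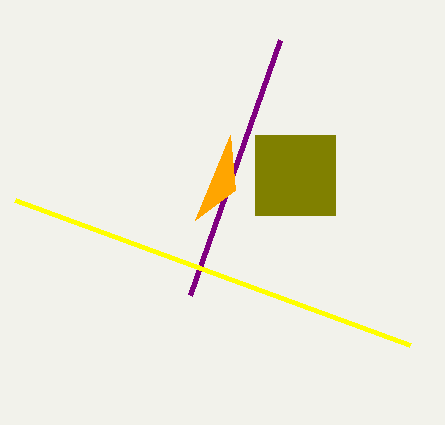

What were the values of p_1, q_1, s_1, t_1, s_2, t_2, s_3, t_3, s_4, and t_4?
p_1 = 255, q_1 = 135, s_1 = 335, t_1 = 215, s_2 = 280, t_2 = 40, s_3 = 195, t_3 = 220, s_4 = 15, t_4 = 200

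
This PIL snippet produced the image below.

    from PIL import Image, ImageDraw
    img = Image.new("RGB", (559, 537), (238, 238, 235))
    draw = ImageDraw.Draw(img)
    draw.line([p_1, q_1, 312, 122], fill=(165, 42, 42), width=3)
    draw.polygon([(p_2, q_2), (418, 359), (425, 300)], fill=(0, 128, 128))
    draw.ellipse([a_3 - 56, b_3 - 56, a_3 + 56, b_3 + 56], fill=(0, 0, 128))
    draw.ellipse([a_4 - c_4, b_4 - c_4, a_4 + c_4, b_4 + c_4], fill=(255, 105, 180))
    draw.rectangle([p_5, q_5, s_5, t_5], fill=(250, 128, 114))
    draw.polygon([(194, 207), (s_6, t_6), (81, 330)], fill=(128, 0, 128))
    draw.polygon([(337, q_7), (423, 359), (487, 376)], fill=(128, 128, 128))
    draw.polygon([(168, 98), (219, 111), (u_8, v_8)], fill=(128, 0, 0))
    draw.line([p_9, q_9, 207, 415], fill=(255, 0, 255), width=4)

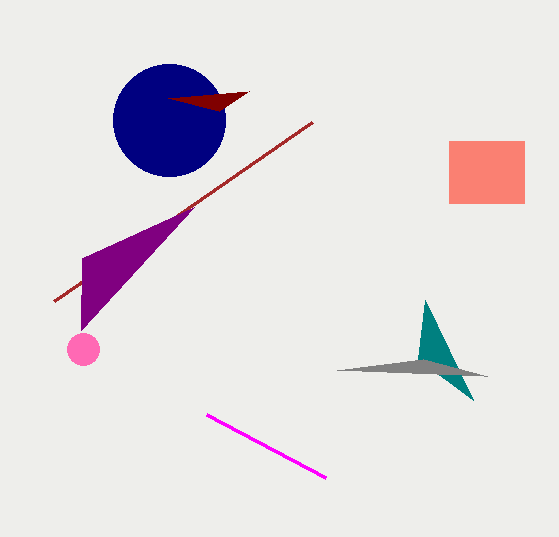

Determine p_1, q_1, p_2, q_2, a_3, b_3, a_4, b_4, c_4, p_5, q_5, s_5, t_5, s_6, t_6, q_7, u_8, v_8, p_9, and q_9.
p_1 = 54, q_1 = 301, p_2 = 473, q_2 = 400, a_3 = 169, b_3 = 120, a_4 = 83, b_4 = 349, c_4 = 16, p_5 = 449, q_5 = 141, s_5 = 524, t_5 = 203, s_6 = 82, t_6 = 258, q_7 = 370, u_8 = 249, v_8 = 91, p_9 = 326, q_9 = 478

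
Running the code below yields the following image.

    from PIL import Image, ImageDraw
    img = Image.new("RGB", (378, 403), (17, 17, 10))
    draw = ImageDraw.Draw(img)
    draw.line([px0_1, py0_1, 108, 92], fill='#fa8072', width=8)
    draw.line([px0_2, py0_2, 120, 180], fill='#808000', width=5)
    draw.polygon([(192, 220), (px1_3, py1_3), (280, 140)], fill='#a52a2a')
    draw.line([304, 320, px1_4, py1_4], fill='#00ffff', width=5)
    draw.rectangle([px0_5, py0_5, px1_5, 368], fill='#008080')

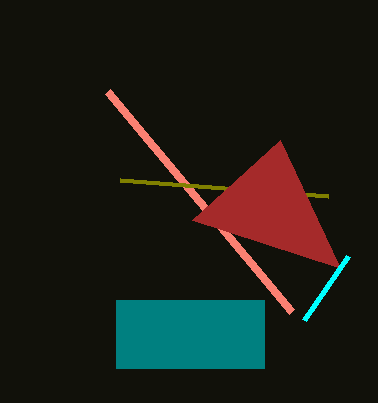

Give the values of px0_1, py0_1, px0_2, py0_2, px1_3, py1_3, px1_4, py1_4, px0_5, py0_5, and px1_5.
px0_1 = 292
py0_1 = 312
px0_2 = 328
py0_2 = 196
px1_3 = 340
py1_3 = 268
px1_4 = 348
py1_4 = 256
px0_5 = 116
py0_5 = 300
px1_5 = 264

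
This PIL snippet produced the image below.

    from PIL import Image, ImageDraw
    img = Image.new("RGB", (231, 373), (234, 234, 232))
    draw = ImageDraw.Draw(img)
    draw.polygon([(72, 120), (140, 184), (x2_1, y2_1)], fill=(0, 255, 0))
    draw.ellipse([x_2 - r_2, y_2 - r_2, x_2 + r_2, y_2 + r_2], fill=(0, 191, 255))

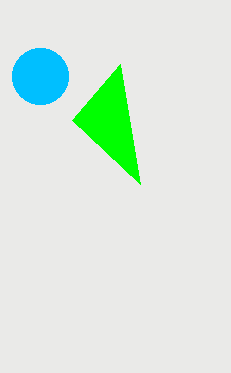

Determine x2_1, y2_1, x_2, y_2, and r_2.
x2_1 = 120; y2_1 = 64; x_2 = 40; y_2 = 76; r_2 = 28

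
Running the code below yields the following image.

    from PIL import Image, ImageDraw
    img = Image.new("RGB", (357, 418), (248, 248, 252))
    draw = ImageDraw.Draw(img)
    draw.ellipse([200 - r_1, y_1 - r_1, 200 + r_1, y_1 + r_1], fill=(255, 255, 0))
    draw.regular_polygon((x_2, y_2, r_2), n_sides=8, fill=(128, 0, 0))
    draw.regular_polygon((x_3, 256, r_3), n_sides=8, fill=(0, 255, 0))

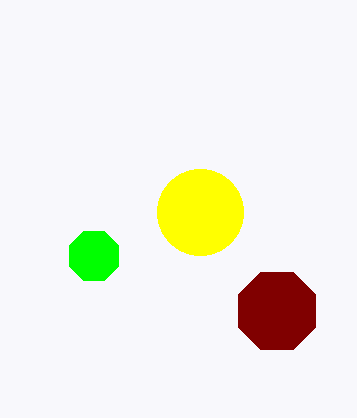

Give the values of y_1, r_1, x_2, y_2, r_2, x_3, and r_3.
y_1 = 212
r_1 = 43
x_2 = 277
y_2 = 311
r_2 = 42
x_3 = 94
r_3 = 27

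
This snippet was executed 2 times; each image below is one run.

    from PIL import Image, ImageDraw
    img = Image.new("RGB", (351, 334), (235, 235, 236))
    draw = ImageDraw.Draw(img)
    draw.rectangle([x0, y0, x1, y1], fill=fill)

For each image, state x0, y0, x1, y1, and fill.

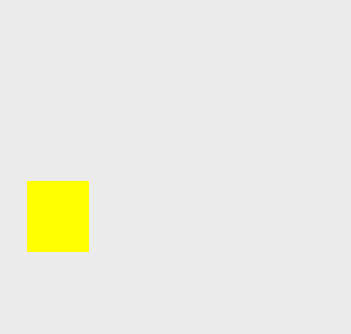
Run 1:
x0 = 27, y0 = 181, x1 = 88, y1 = 251, fill = 'yellow'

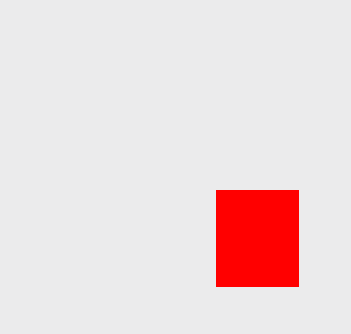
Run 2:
x0 = 216
y0 = 190
x1 = 298
y1 = 286
fill = 'red'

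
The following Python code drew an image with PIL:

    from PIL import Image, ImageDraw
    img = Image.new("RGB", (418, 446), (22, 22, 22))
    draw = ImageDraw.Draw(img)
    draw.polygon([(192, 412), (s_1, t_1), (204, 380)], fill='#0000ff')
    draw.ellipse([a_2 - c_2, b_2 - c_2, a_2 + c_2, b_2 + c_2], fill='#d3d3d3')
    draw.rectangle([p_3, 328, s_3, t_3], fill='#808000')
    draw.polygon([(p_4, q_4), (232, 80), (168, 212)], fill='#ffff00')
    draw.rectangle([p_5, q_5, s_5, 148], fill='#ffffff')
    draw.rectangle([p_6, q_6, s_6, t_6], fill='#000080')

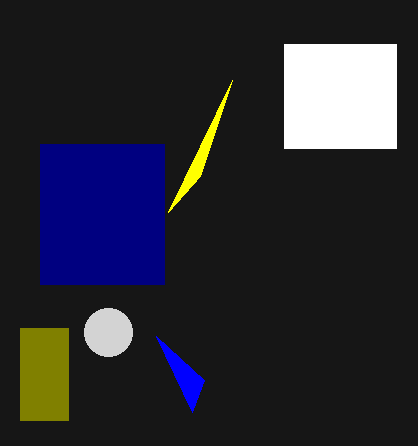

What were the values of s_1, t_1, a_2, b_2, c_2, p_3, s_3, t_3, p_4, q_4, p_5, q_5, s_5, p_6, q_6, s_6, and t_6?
s_1 = 156
t_1 = 336
a_2 = 108
b_2 = 332
c_2 = 24
p_3 = 20
s_3 = 68
t_3 = 420
p_4 = 200
q_4 = 176
p_5 = 284
q_5 = 44
s_5 = 396
p_6 = 40
q_6 = 144
s_6 = 164
t_6 = 284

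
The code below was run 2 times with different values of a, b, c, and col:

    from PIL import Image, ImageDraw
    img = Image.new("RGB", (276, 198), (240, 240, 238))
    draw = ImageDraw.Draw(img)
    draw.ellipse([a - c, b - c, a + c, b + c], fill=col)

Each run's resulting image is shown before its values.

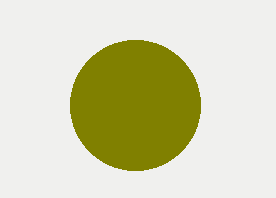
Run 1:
a = 135
b = 105
c = 65
col = 'olive'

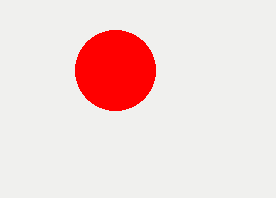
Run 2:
a = 115; b = 70; c = 40; col = 'red'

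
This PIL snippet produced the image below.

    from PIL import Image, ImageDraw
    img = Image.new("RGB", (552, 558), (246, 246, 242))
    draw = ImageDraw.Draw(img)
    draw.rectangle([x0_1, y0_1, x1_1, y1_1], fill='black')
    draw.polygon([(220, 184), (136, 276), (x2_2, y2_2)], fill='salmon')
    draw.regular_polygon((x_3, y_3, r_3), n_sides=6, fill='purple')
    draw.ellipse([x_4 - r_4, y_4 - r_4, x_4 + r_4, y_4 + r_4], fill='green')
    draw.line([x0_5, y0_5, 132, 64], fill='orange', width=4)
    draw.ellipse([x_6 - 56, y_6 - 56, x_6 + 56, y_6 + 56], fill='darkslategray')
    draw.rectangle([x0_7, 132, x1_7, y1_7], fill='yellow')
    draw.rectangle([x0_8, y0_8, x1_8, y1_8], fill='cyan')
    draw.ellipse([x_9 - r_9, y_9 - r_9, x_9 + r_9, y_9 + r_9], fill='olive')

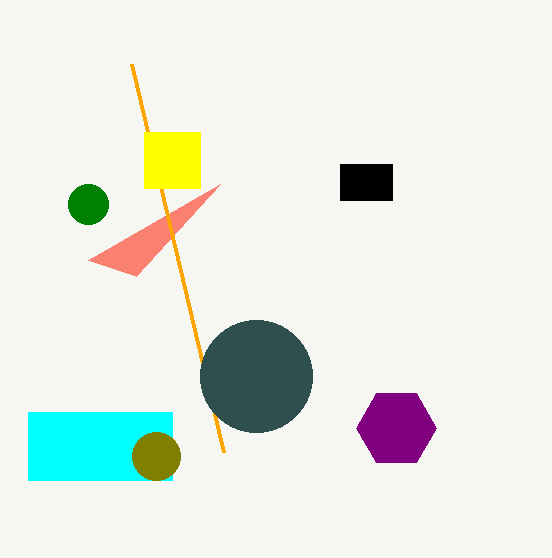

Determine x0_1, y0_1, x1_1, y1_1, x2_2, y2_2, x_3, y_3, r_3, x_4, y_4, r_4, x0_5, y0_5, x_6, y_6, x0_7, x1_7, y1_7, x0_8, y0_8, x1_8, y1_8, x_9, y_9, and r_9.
x0_1 = 340
y0_1 = 164
x1_1 = 392
y1_1 = 200
x2_2 = 88
y2_2 = 260
x_3 = 396
y_3 = 428
r_3 = 40
x_4 = 88
y_4 = 204
r_4 = 20
x0_5 = 224
y0_5 = 452
x_6 = 256
y_6 = 376
x0_7 = 144
x1_7 = 200
y1_7 = 188
x0_8 = 28
y0_8 = 412
x1_8 = 172
y1_8 = 480
x_9 = 156
y_9 = 456
r_9 = 24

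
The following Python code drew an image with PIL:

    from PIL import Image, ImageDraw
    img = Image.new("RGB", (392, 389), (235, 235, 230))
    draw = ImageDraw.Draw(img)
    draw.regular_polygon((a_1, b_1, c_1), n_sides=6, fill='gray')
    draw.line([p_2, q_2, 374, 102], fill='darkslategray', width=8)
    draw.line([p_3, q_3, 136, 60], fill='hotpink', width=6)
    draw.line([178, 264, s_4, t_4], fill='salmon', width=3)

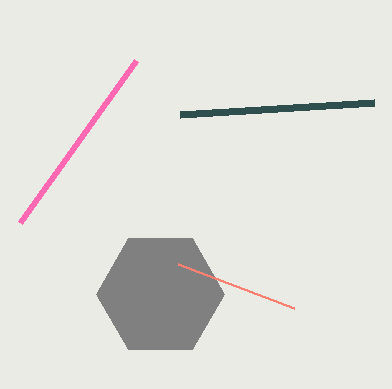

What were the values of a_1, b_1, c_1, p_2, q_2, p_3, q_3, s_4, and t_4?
a_1 = 160, b_1 = 294, c_1 = 64, p_2 = 180, q_2 = 114, p_3 = 20, q_3 = 222, s_4 = 294, t_4 = 308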